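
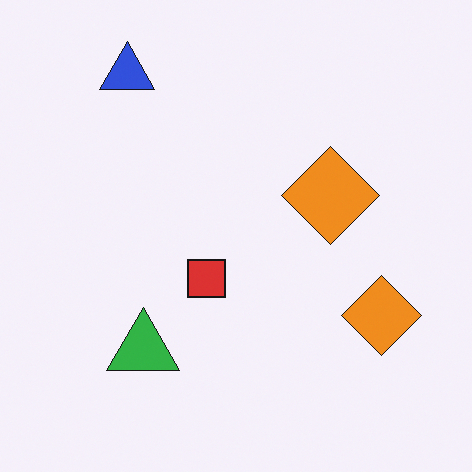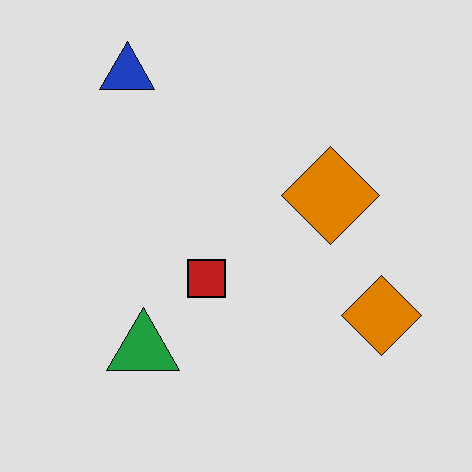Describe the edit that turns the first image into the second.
The second image is the first moderately posterized.

Each flat color has snapped to a coarser quantized level — most visibly, the near-white background has dropped to a flat grey.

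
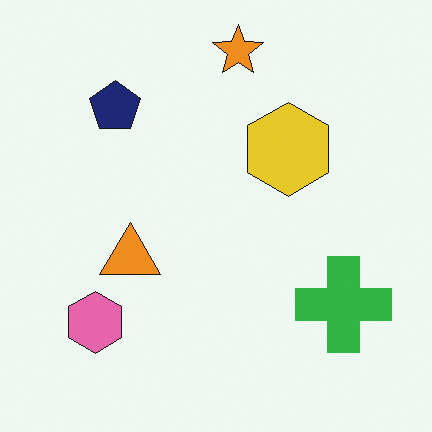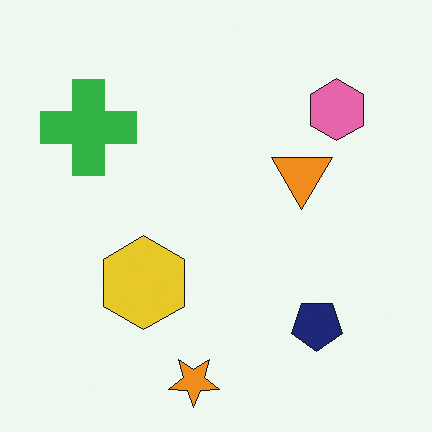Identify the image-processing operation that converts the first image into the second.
This is the original image rotated 180°.

The orange star sits in the top of the first image and the bottom of the second — consistent with a whole-image 180° rotation.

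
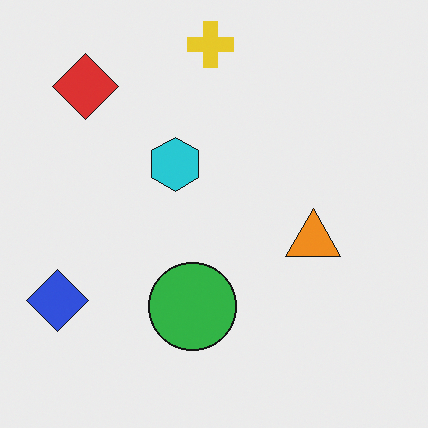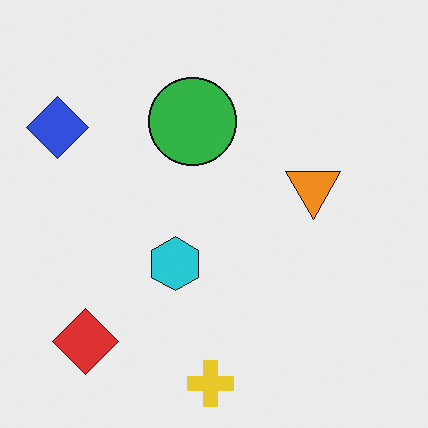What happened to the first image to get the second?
Flipped vertically (top ↔ bottom).

The yellow cross is in the top of the first image and the bottom of the second — shapes on opposite sides of the horizontal midline have swapped in a mirror flip.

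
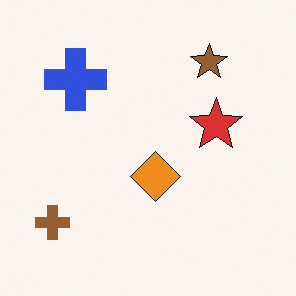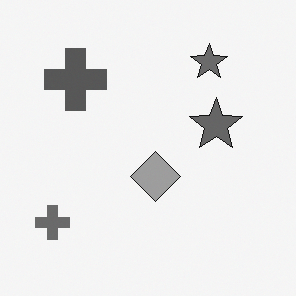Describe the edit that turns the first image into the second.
The second image is the first converted to grayscale.

All color is removed — every shape is now a shade of grey.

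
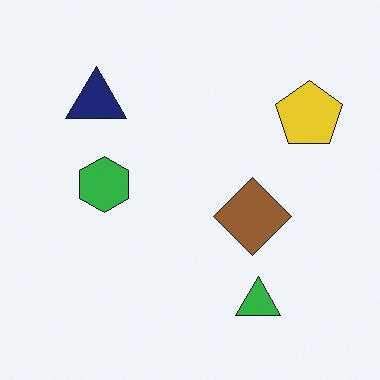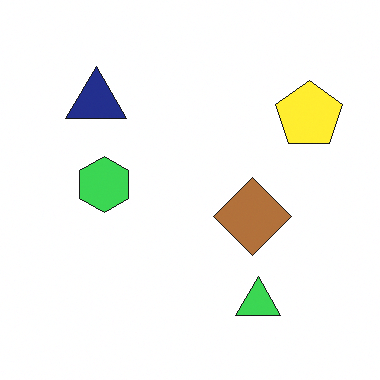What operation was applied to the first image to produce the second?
It was brightened a little.

Every pixel — background and shapes alike — is uniformly brightened.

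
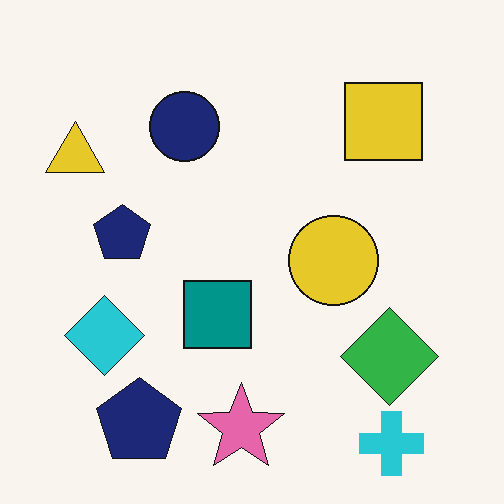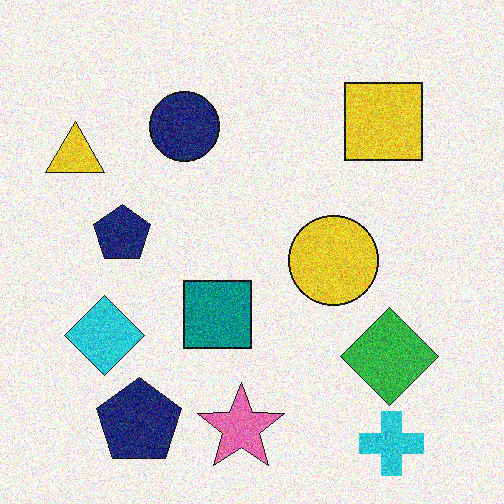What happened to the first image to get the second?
The image was degraded with visible gaussian noise.

Random speckle covers the whole image, including the flat background.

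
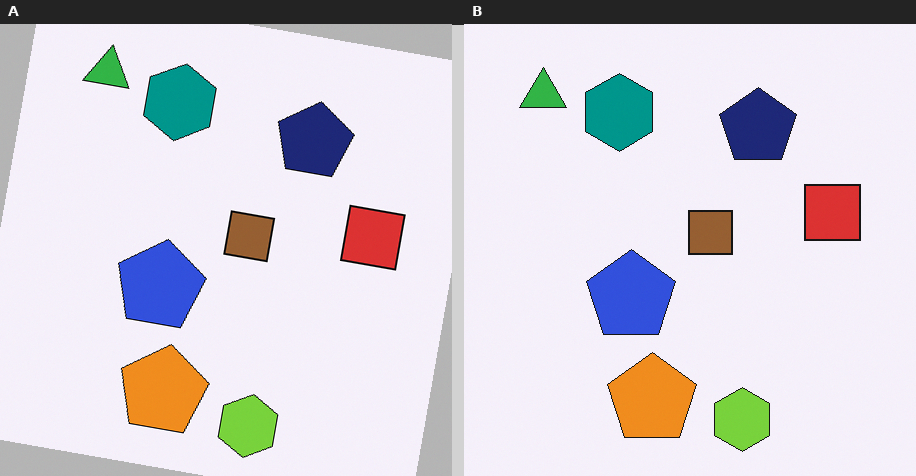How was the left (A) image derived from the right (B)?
It was rotated clockwise by a slight angle.

Every shape is tilted by the same angle and the image corners show triangular fill wedges — a whole-image rotation by a non-right angle.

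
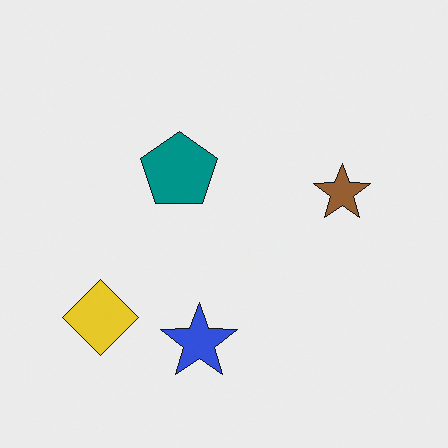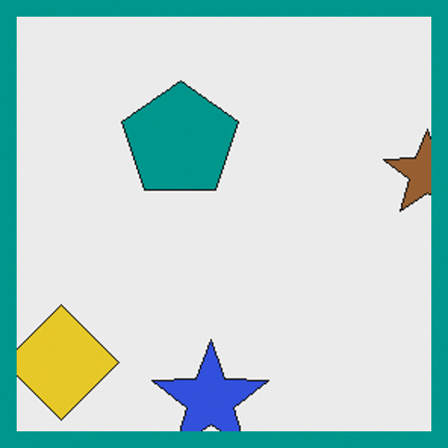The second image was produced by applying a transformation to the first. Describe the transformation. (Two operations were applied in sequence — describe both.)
This is the original image cropped tightly and scaled back up, then framed with a teal border.

The visible shapes are larger and the field of view is narrower; shapes near the original edges may be partly or wholly outside the frame — a crop-and-rescale. A solid teal frame runs around the edge of the second image, with the content slightly shrunk inside it.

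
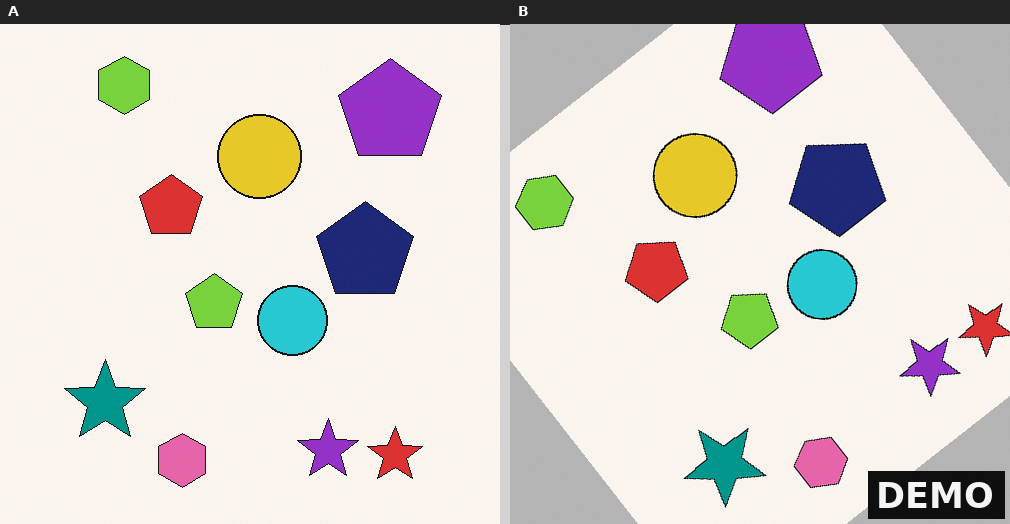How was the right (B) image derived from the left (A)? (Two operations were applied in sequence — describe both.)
It was rotated counter-clockwise by a large amount — several tens of degrees, then watermarked with the text "DEMO" in the lower-right corner.

Every shape is tilted by the same angle and the image corners show triangular fill wedges — a whole-image rotation by a non-right angle. A dark label reading "DEMO" appears in the lower-right corner.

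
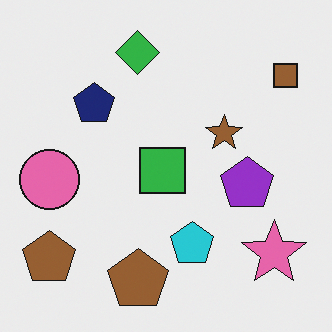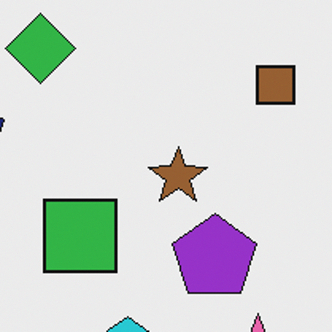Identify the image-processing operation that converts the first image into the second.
The image was cropped slightly and scaled back up.

The visible shapes are larger and the field of view is narrower; shapes near the original edges may be partly or wholly outside the frame — a crop-and-rescale.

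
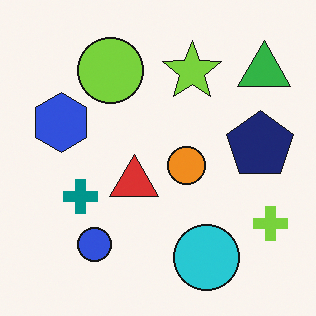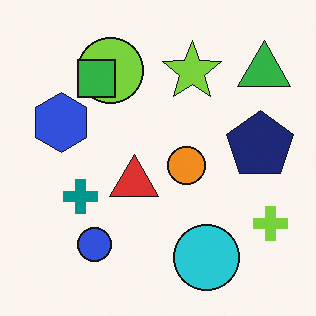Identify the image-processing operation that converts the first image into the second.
The image was overlaid with an additional green square.

A green square appears in the second image that is absent from the first.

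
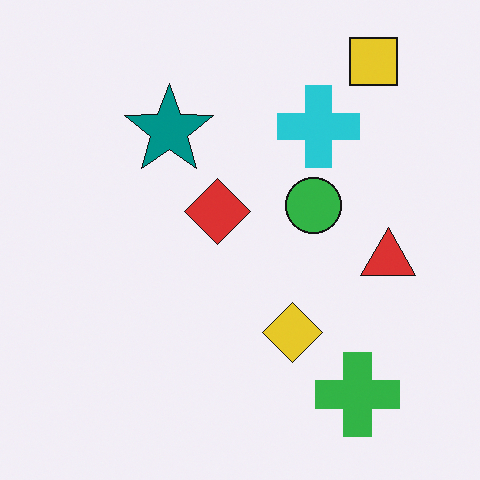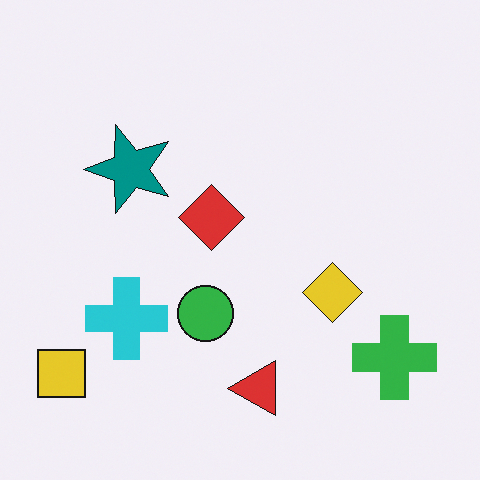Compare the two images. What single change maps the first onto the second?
Transposed (reflected across the top-left ↔ bottom-right diagonal).

Shapes have swapped their row and column positions — what was in the top-right is now in the bottom-left — a diagonal reflection.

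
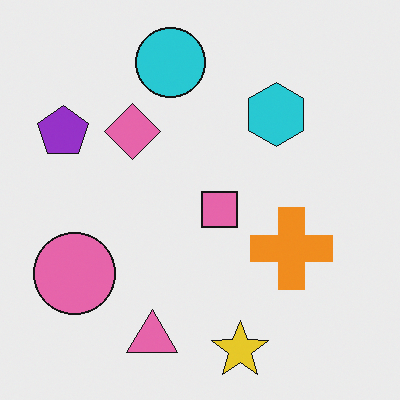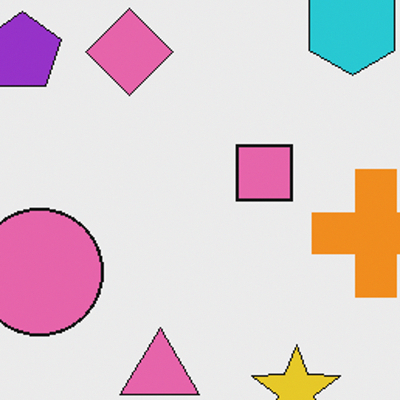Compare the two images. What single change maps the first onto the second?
This is the original image cropped slightly and scaled back up.

The visible shapes are larger and the field of view is narrower; shapes near the original edges may be partly or wholly outside the frame — a crop-and-rescale.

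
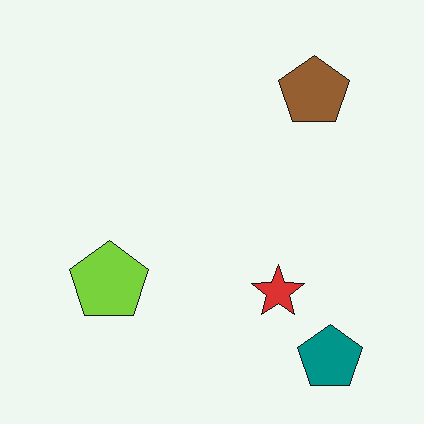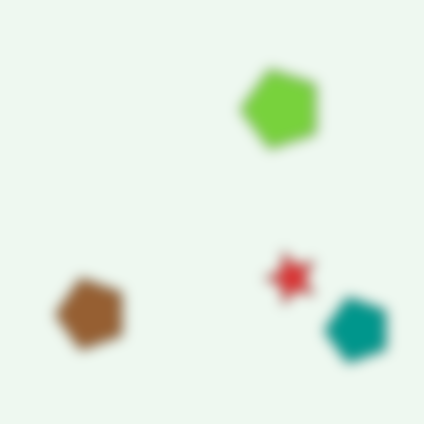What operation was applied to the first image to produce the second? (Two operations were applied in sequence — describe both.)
Heavily blurred, then transposed (reflected across the top-left ↔ bottom-right diagonal).

Shape edges and outlines are uniformly softened across the whole image. Shapes have swapped their row and column positions — what was in the top-right is now in the bottom-left — a diagonal reflection.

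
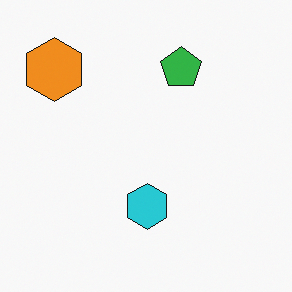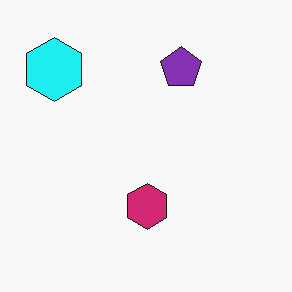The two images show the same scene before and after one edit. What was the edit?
It was hue-shifted noticeably.

Every shape's color has rotated by the same amount around the hue wheel — a uniform hue shift.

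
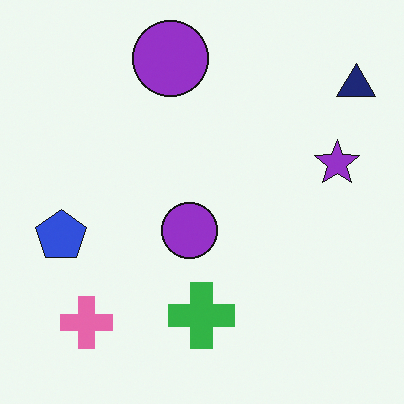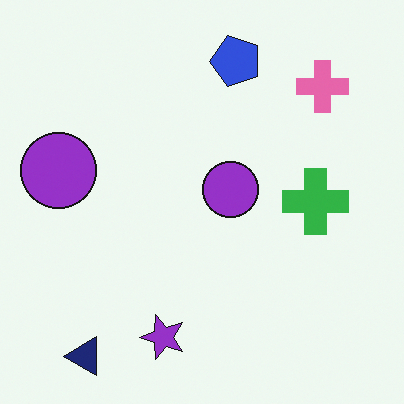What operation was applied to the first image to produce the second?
This is the original image transposed (reflected across the top-left ↔ bottom-right diagonal).

Shapes have swapped their row and column positions — what was in the top-right is now in the bottom-left — a diagonal reflection.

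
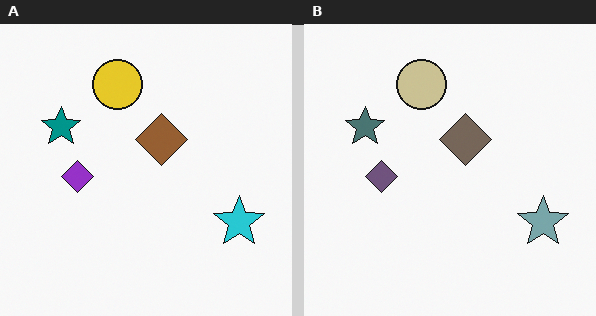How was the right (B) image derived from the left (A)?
Heavily desaturated.

All colors are more muted and greyish — a global saturation change.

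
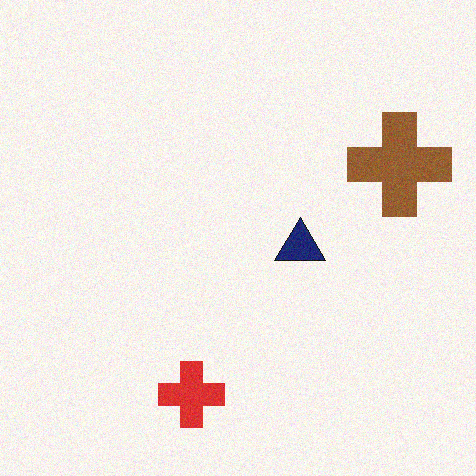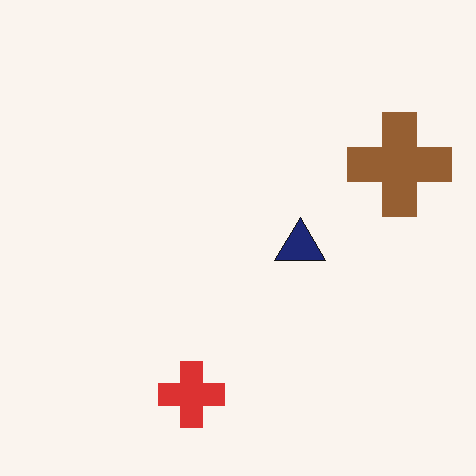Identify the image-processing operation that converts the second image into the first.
The transformation is: degraded with light additive noise.

Random speckle covers the whole image, including the flat background.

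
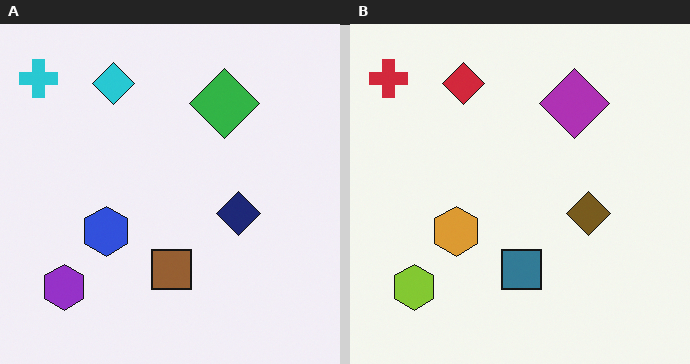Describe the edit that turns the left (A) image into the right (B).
This is the original image hue-shifted through roughly half the color wheel.

Every shape's color has rotated by the same amount around the hue wheel — a uniform hue shift.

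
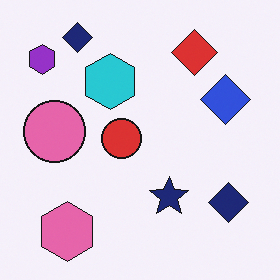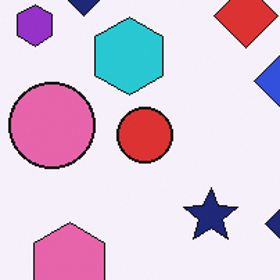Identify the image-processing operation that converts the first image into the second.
This is the original image cropped slightly and scaled back up.

The visible shapes are larger and the field of view is narrower; shapes near the original edges may be partly or wholly outside the frame — a crop-and-rescale.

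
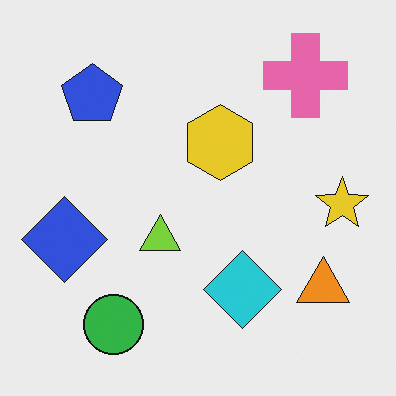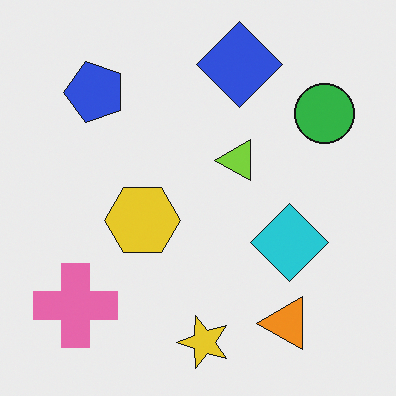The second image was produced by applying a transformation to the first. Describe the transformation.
This is the original image transposed (reflected across the top-left ↔ bottom-right diagonal).

Shapes have swapped their row and column positions — what was in the top-right is now in the bottom-left — a diagonal reflection.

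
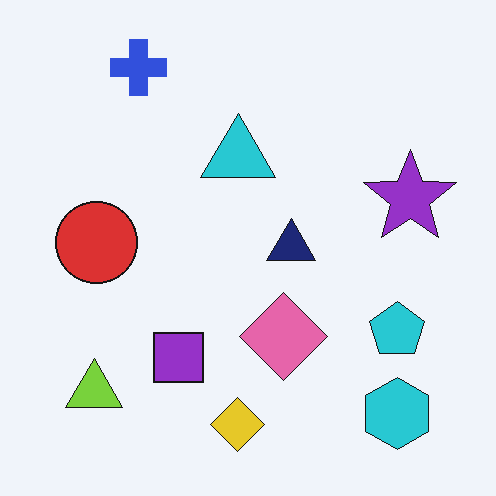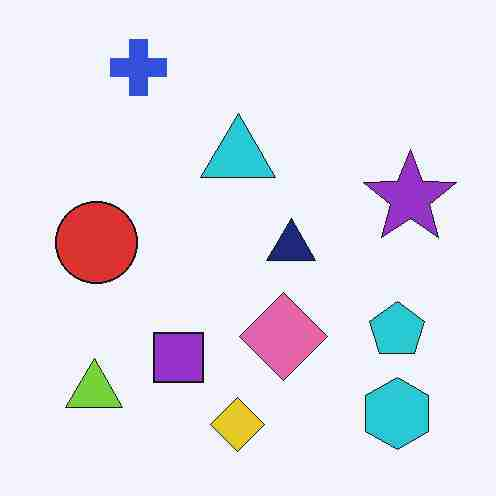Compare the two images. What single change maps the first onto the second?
The image was heavily JPEG-compressed with obvious blocking artifacts.

Blocky 8×8 compression artifacts appear around shape edges and the flat background shows ringing — characteristic JPEG degradation.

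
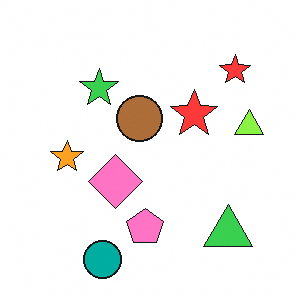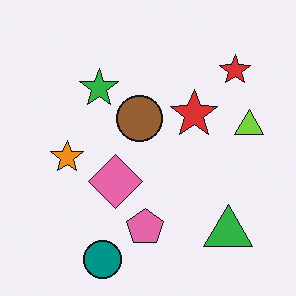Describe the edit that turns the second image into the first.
Slightly brightened.

Every pixel — background and shapes alike — is uniformly brightened.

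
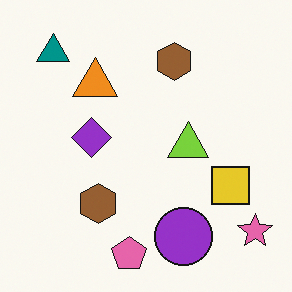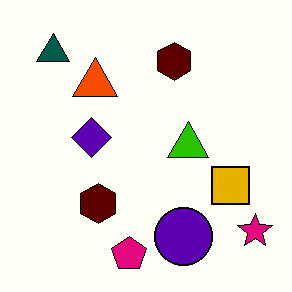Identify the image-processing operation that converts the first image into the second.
The transformation is: given much higher contrast.

Tones are pushed away from mid-grey across the whole image — a global contrast change.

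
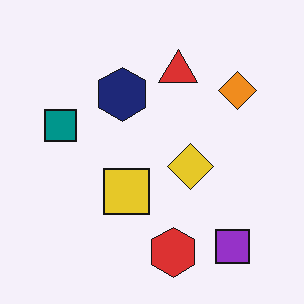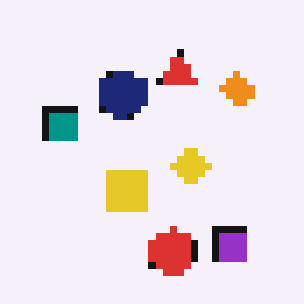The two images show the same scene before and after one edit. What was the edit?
The image was pixelated into visible square blocks.

Shapes are reduced to large square blocks; fine edges and outlines are lost — a downscale-then-upscale (mosaic) effect.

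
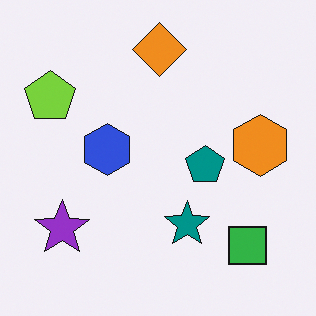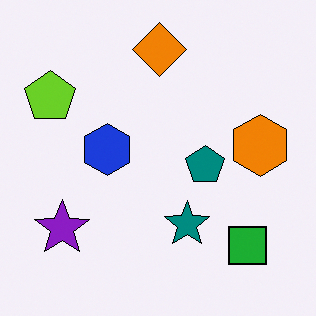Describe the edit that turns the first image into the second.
Given slightly increased contrast.

Tones are pushed away from mid-grey across the whole image — a global contrast change.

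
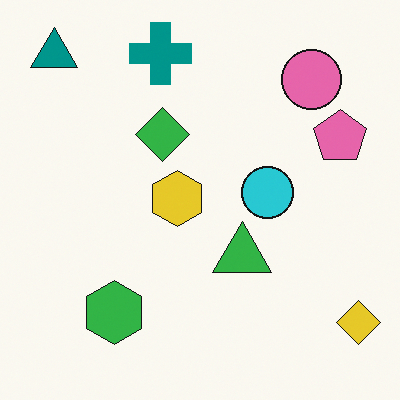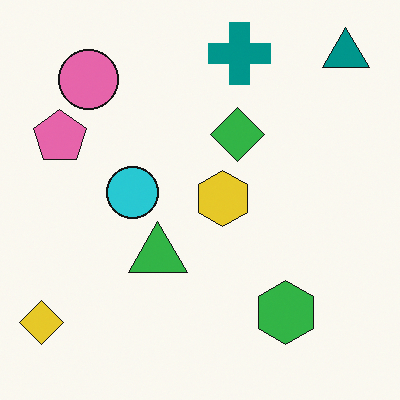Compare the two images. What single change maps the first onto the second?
Flipped horizontally (left ↔ right).

The yellow diamond is in the bottom-right of the first image and the bottom-left of the second — shapes on opposite sides of the vertical midline have swapped in a mirror flip.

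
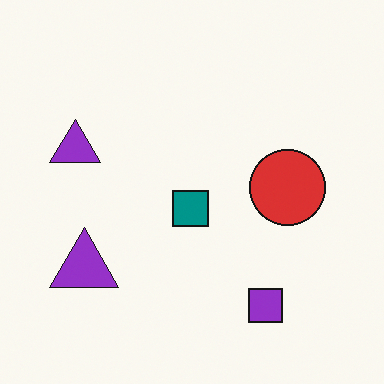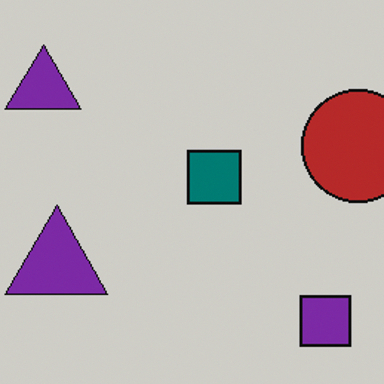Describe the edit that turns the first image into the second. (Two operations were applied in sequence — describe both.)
Cropped to a modestly smaller region and rescaled, then darkened a little.

The visible shapes are larger and the field of view is narrower; shapes near the original edges may be partly or wholly outside the frame — a crop-and-rescale. Every pixel — background and shapes alike — is uniformly darkened.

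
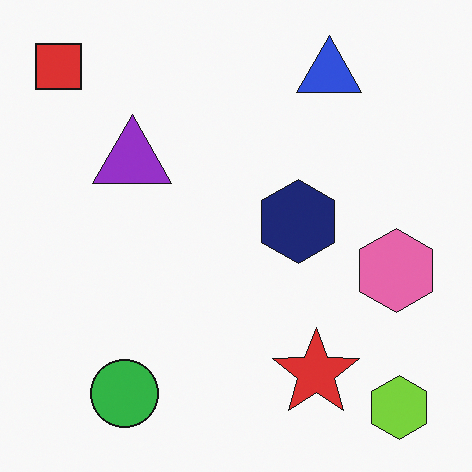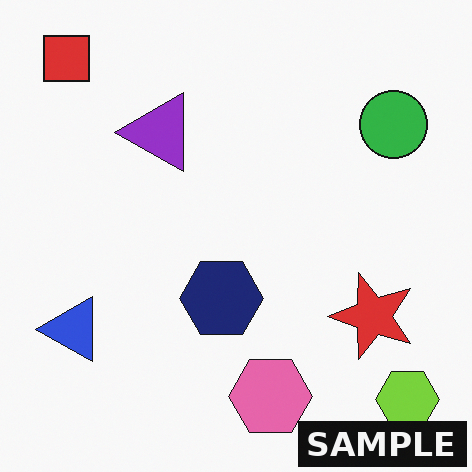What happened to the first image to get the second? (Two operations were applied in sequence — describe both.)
The image was transposed (reflected across the top-left ↔ bottom-right diagonal), then watermarked with the text "SAMPLE" in the lower-right corner.

Shapes have swapped their row and column positions — what was in the top-right is now in the bottom-left — a diagonal reflection. A dark label reading "SAMPLE" appears in the lower-right corner.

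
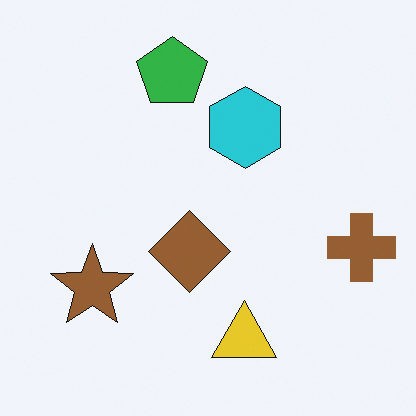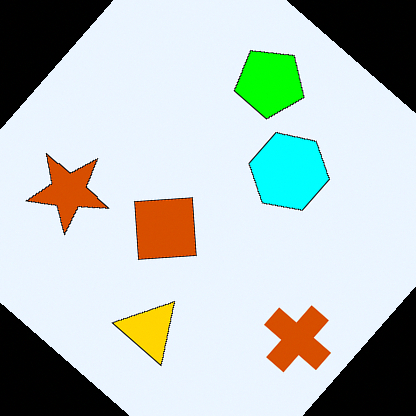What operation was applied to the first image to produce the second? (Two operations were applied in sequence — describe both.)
The second image is the first made much more vivid (saturation change), then rotated clockwise by a large amount — several tens of degrees.

All colors are more vivid — a global saturation change. Every shape is tilted by the same angle and the image corners show triangular fill wedges — a whole-image rotation by a non-right angle.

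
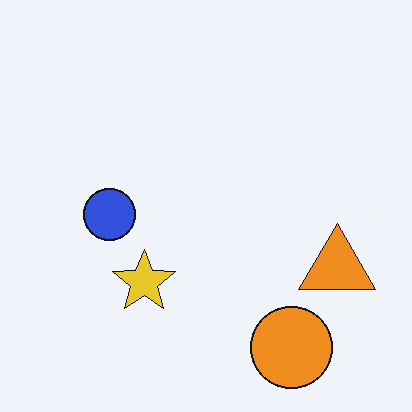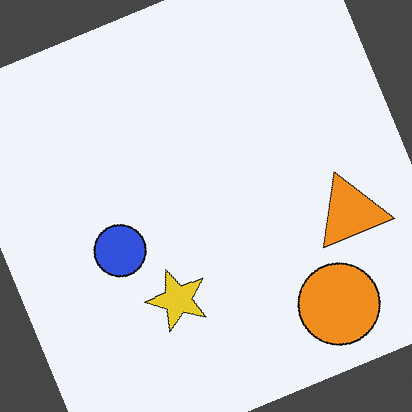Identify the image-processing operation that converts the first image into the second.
The image was rotated counter-clockwise by a clearly visible amount.

Every shape is tilted by the same angle and the image corners show triangular fill wedges — a whole-image rotation by a non-right angle.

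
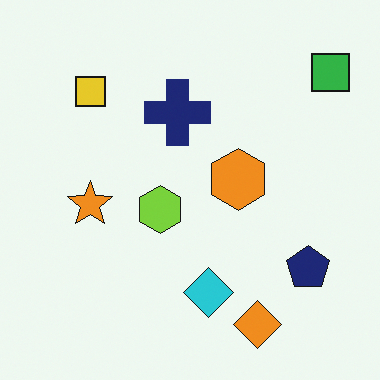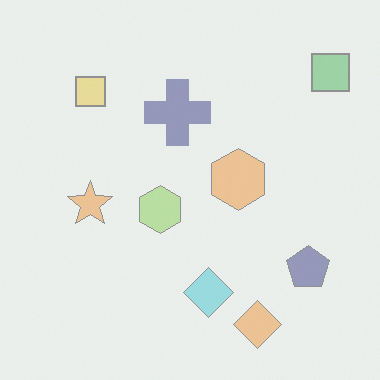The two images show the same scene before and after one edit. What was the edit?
Washed out (contrast reduced).

Tones are pushed toward mid-grey across the whole image — a global contrast change.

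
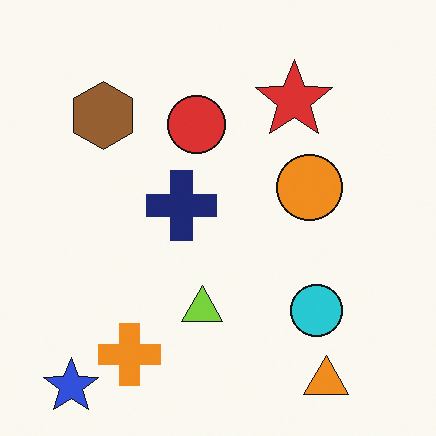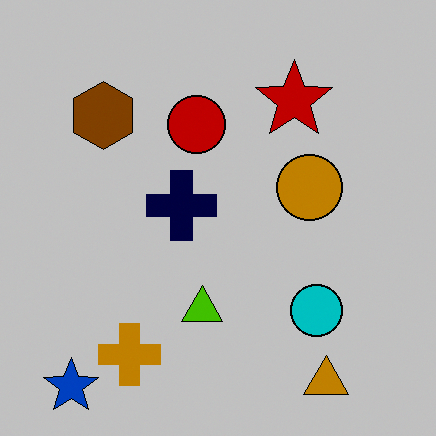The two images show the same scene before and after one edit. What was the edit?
Aggressively posterized.

Each flat color has snapped to a coarser quantized level — most visibly, the near-white background has dropped to a flat grey.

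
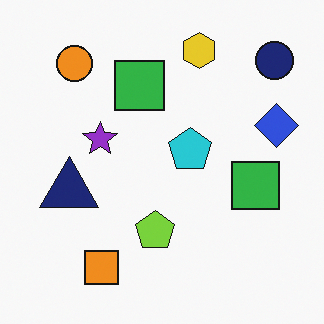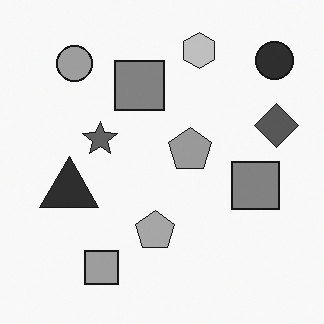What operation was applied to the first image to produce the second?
This is the original image converted to grayscale.

All color is removed — every shape is now a shade of grey.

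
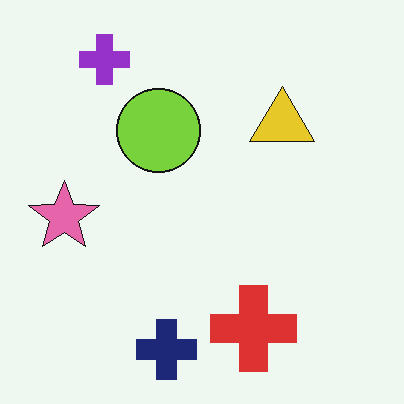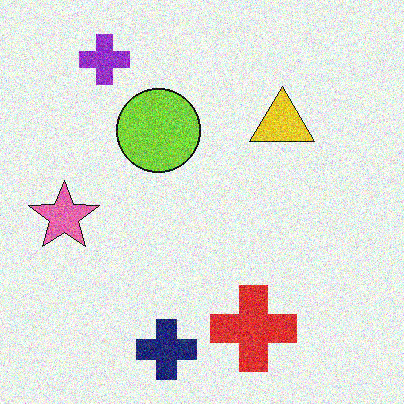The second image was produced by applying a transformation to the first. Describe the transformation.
Degraded with heavy additive noise.

Random speckle covers the whole image, including the flat background.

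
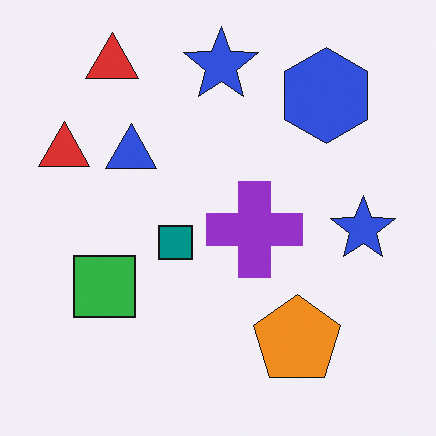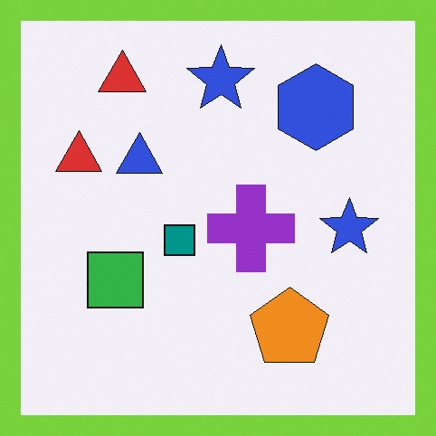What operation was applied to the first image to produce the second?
The transformation is: framed with a lime border.

A solid lime frame runs around the edge of the second image, with the content slightly shrunk inside it.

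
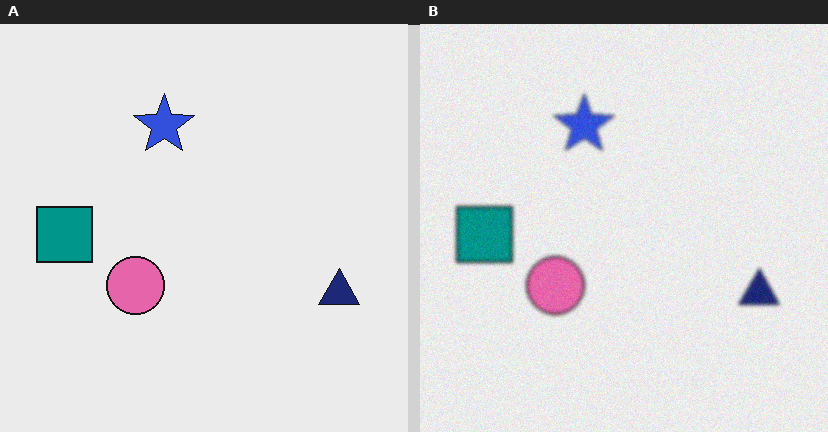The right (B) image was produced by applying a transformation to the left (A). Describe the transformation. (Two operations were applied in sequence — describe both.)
The image was slightly softened, then degraded with a light layer of grain.

Shape edges and outlines are uniformly softened across the whole image. Random speckle covers the whole image, including the flat background.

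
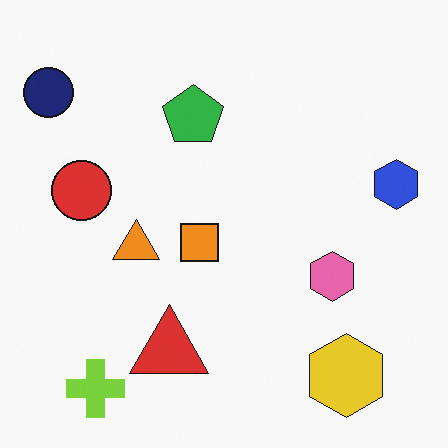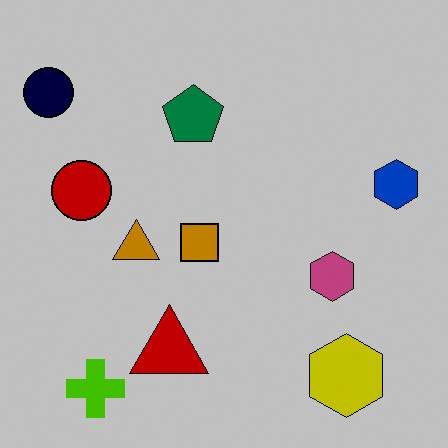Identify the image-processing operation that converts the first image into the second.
The second image is the first heavily posterized to just a handful of flat colors.

Each flat color has snapped to a coarser quantized level — most visibly, the near-white background has dropped to a flat grey.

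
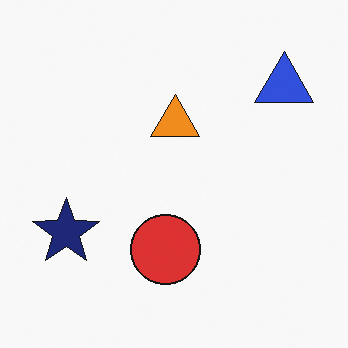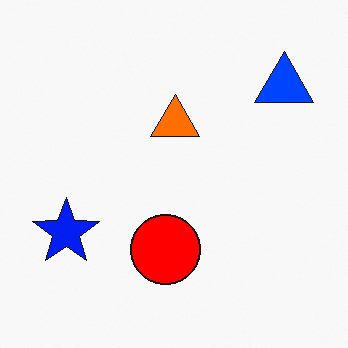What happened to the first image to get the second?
Heavily oversaturated.

All colors are more vivid — a global saturation change.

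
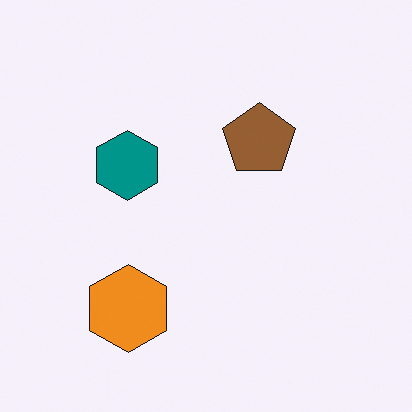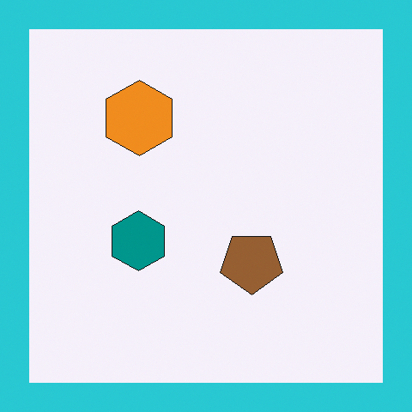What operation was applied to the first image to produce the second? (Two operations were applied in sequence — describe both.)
The second image is the first flipped vertically (top ↔ bottom), then framed with a cyan border.

The orange hexagon is in the bottom-left of the first image and the top-left of the second — shapes on opposite sides of the horizontal midline have swapped in a mirror flip. A solid cyan frame runs around the edge of the second image, with the content slightly shrunk inside it.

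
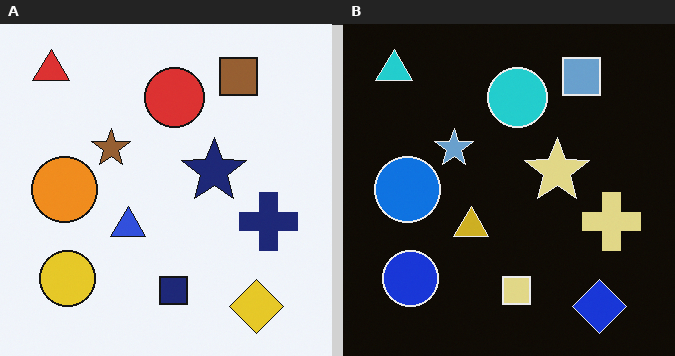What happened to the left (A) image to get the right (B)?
Color-inverted (negative).

The light background has become dark and every shape's color is its complement — a photographic negative.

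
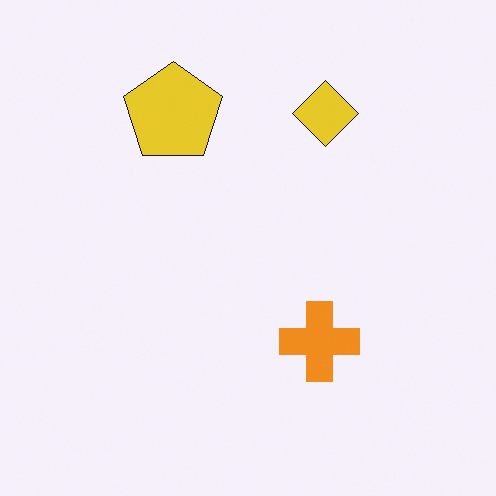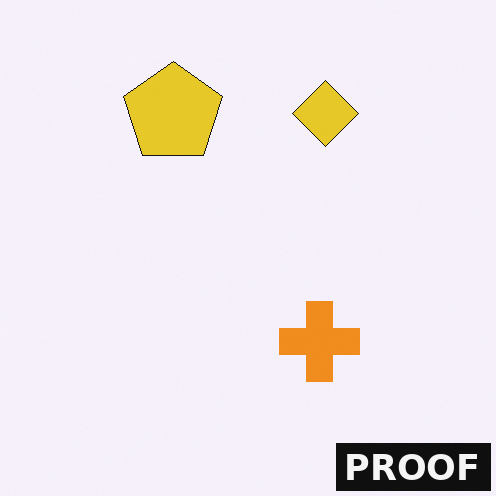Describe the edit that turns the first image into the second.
This is the original image watermarked with the text "PROOF" in the lower-right corner.

A dark label reading "PROOF" appears in the lower-right corner.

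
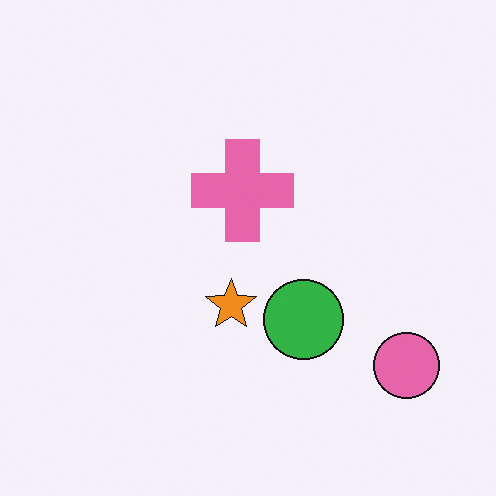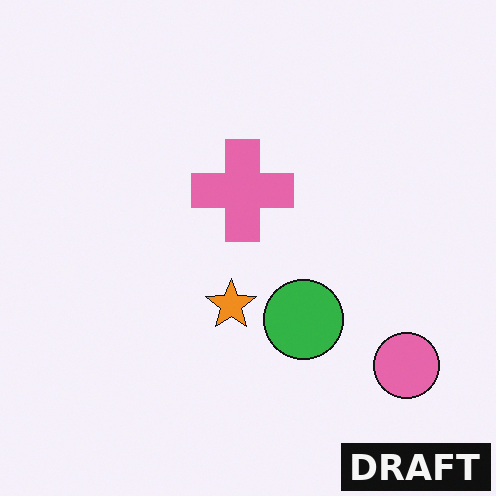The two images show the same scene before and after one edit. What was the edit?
Watermarked with the text "DRAFT" in the lower-right corner.

A dark label reading "DRAFT" appears in the lower-right corner.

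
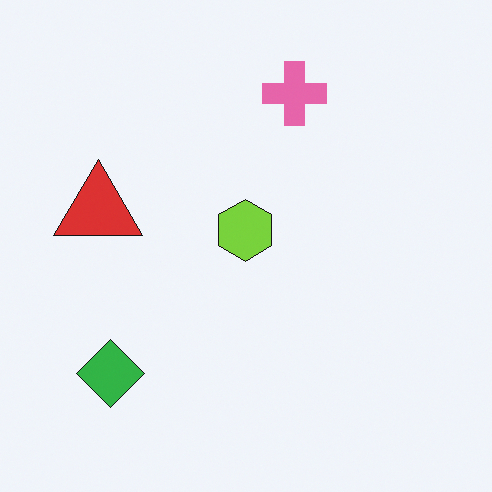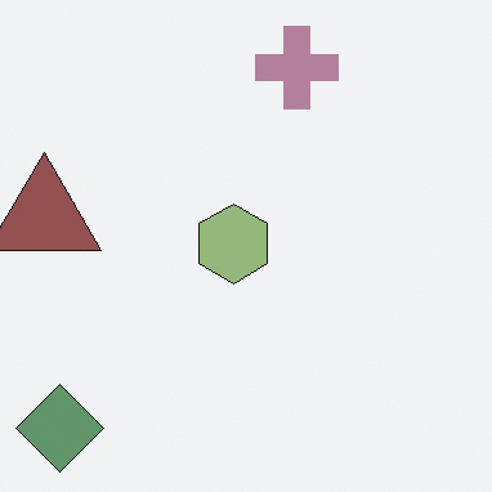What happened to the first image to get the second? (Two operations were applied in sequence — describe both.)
This is the original image cropped to a modestly smaller region and rescaled, then heavily desaturated.

The visible shapes are larger and the field of view is narrower; shapes near the original edges may be partly or wholly outside the frame — a crop-and-rescale. All colors are more muted and greyish — a global saturation change.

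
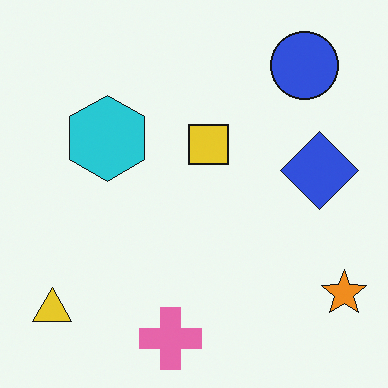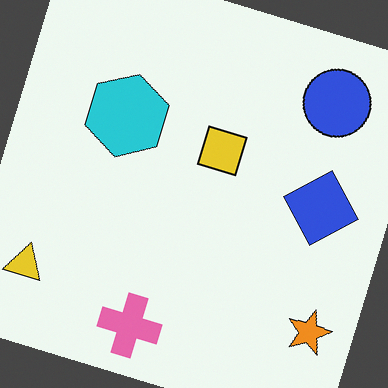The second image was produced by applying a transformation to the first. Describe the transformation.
Rotated clockwise by a moderate amount.

Every shape is tilted by the same angle and the image corners show triangular fill wedges — a whole-image rotation by a non-right angle.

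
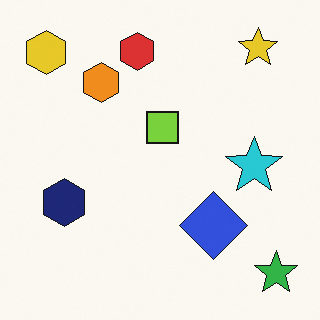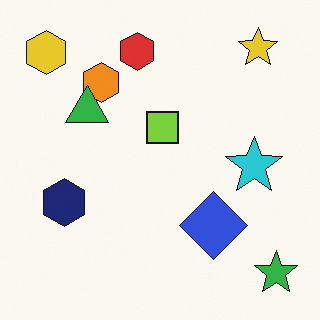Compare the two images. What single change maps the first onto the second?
It was overlaid with an additional green triangle.

A green triangle appears in the second image that is absent from the first.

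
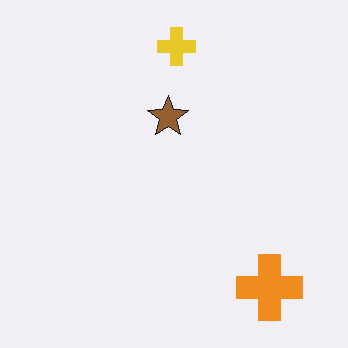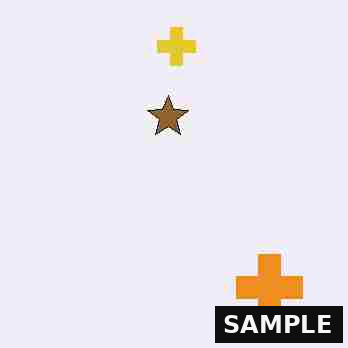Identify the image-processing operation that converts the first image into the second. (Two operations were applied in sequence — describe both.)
Heavily JPEG-compressed with obvious blocking artifacts, then watermarked with the text "SAMPLE" in the lower-right corner.

Blocky 8×8 compression artifacts appear around shape edges and the flat background shows ringing — characteristic JPEG degradation. A dark label reading "SAMPLE" appears in the lower-right corner.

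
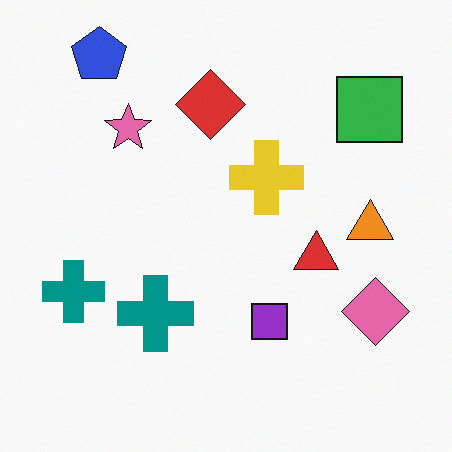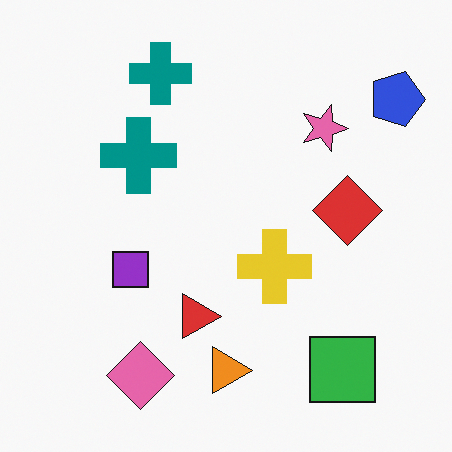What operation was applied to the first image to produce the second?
Rotated 90° clockwise.

The blue pentagon sits in the top-left of the first image and the top-right of the second — consistent with a whole-image 90° clockwise rotation.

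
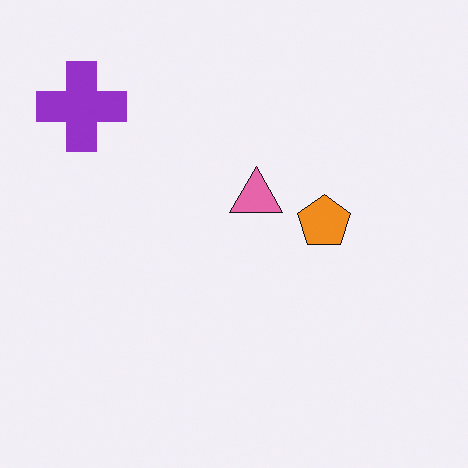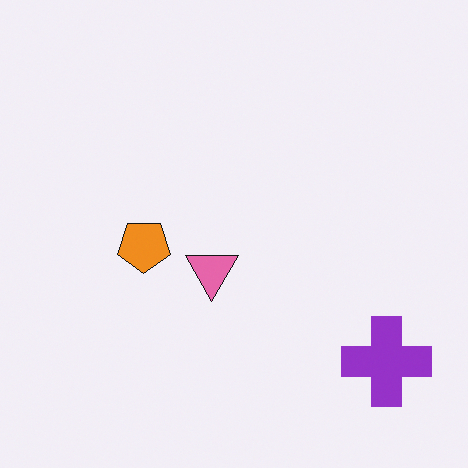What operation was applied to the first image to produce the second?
It was rotated 180°.

The purple cross sits in the top-left of the first image and the bottom-right of the second — consistent with a whole-image 180° rotation.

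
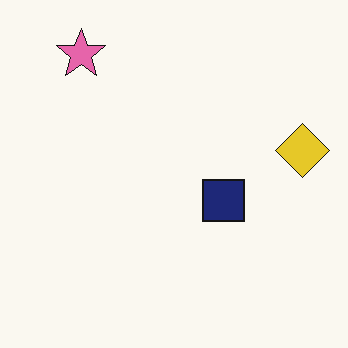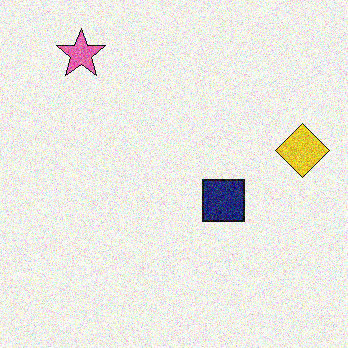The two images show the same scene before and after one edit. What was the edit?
The image was degraded with visible gaussian noise.

Random speckle covers the whole image, including the flat background.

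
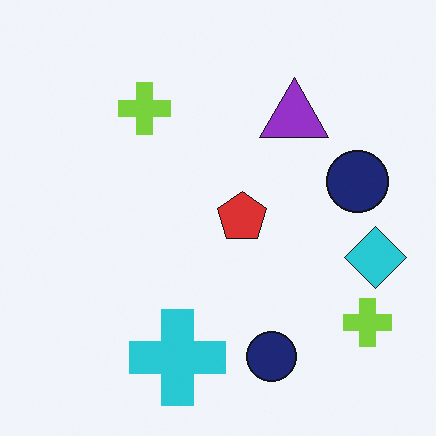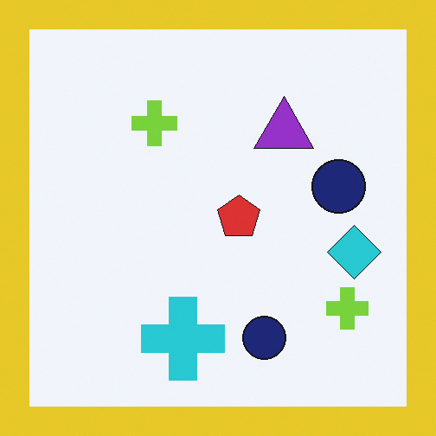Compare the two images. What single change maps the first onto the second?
This is the original image framed with a yellow border.

A solid yellow frame runs around the edge of the second image, with the content slightly shrunk inside it.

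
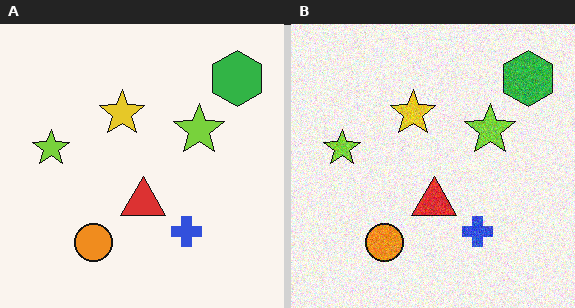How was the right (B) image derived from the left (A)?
Degraded with moderate additive noise.

Random speckle covers the whole image, including the flat background.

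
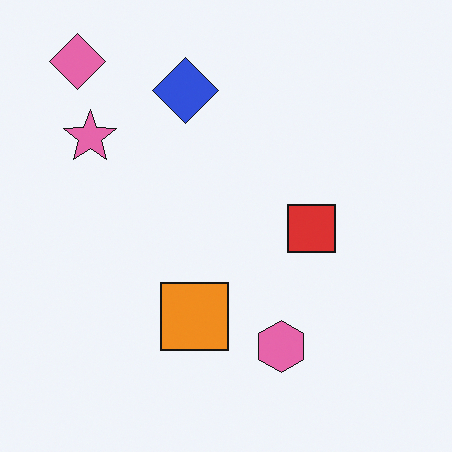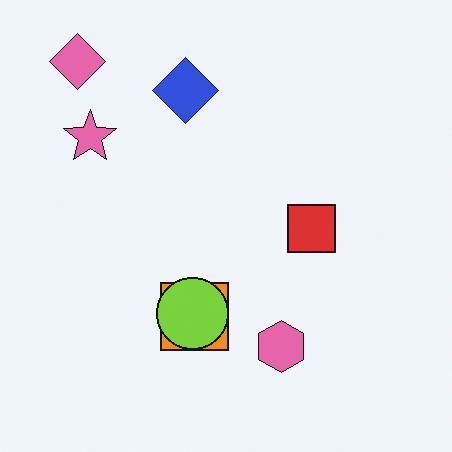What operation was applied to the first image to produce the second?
The second image is the first overlaid with an additional lime circle.

A lime circle appears in the second image that is absent from the first.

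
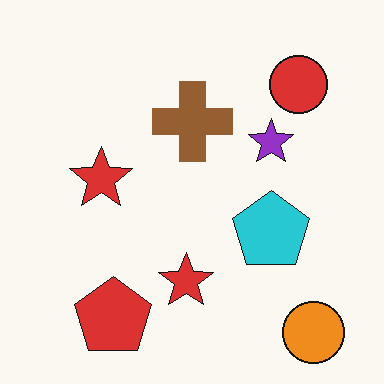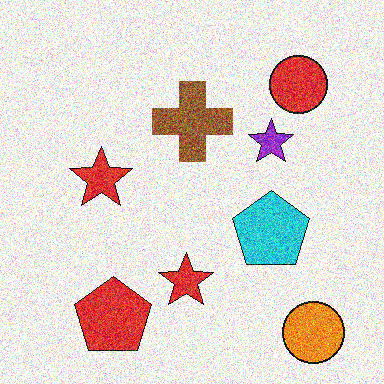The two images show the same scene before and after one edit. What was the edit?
The image was degraded with strong gaussian noise.

Random speckle covers the whole image, including the flat background.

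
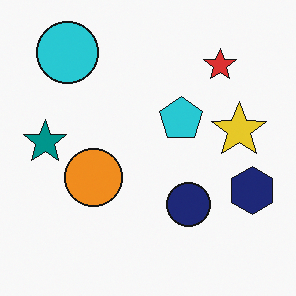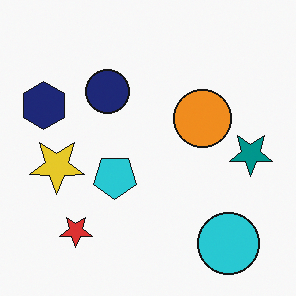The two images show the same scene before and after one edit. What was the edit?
The image was rotated 180°.

The cyan circle sits in the top-left of the first image and the bottom-right of the second — consistent with a whole-image 180° rotation.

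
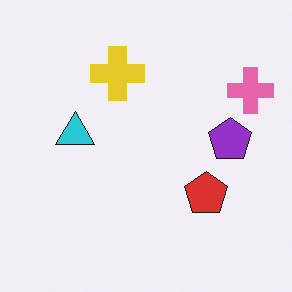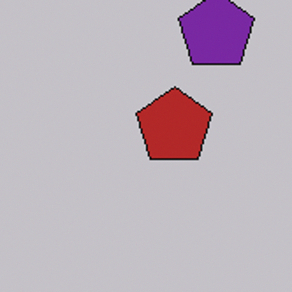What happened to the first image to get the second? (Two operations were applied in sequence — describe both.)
It was darkened a little, then cropped tightly and scaled back up.

Every pixel — background and shapes alike — is uniformly darkened. The visible shapes are larger and the field of view is narrower; shapes near the original edges may be partly or wholly outside the frame — a crop-and-rescale.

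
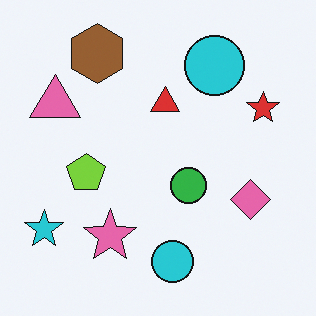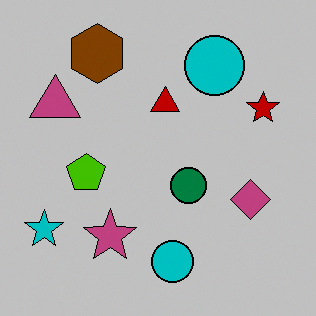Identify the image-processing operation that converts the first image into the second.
The image was heavily posterized to just a handful of flat colors.

Each flat color has snapped to a coarser quantized level — most visibly, the near-white background has dropped to a flat grey.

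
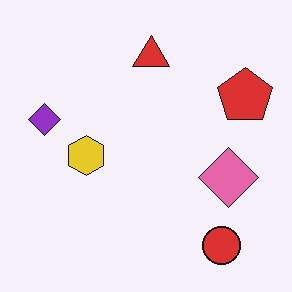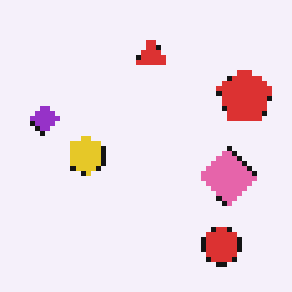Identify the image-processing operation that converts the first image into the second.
Mildly pixelated.

Shapes are reduced to large square blocks; fine edges and outlines are lost — a downscale-then-upscale (mosaic) effect.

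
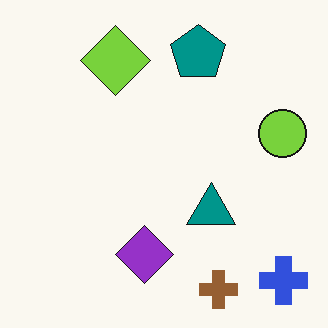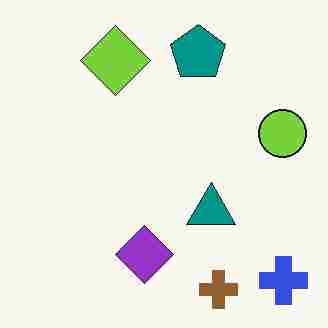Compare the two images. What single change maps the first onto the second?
It was heavily JPEG-compressed with obvious blocking artifacts.

Blocky 8×8 compression artifacts appear around shape edges and the flat background shows ringing — characteristic JPEG degradation.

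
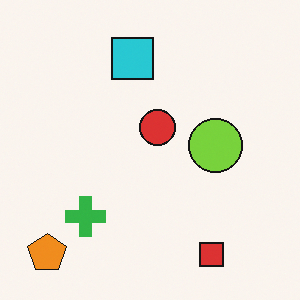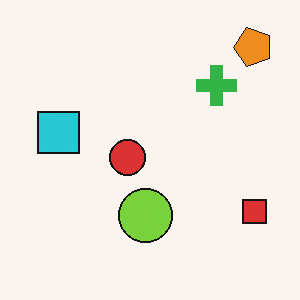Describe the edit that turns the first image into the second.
The second image is the first transposed (reflected across the top-left ↔ bottom-right diagonal).

Shapes have swapped their row and column positions — what was in the top-right is now in the bottom-left — a diagonal reflection.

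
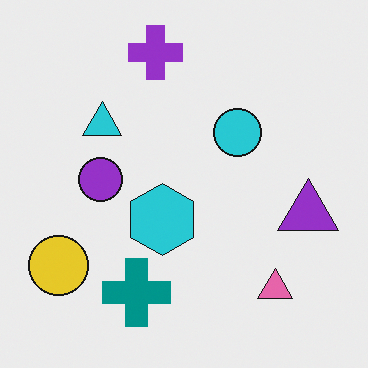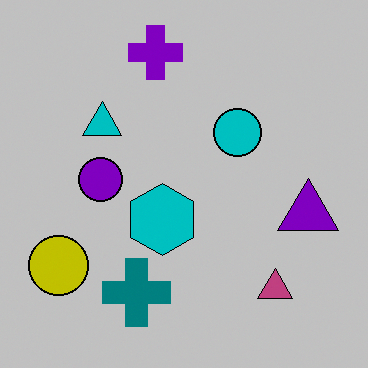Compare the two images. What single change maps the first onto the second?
The image was heavily posterized to just a handful of flat colors.

Each flat color has snapped to a coarser quantized level — most visibly, the near-white background has dropped to a flat grey.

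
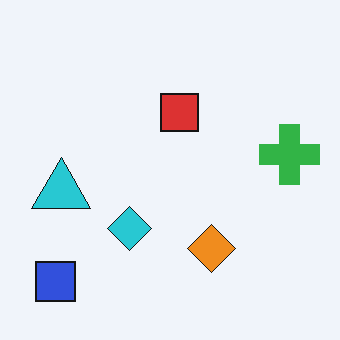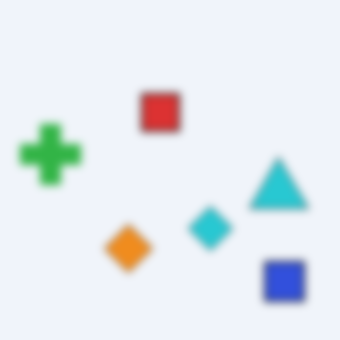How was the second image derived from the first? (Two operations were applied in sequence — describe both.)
This is the original image moderately blurred, then flipped horizontally (left ↔ right).

Shape edges and outlines are uniformly softened across the whole image. The green cross is in the right of the first image and the left of the second — shapes on opposite sides of the vertical midline have swapped in a mirror flip.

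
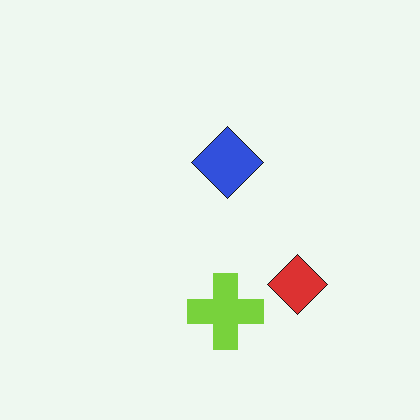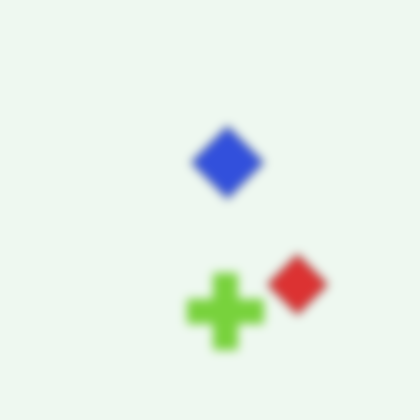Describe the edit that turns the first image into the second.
The transformation is: heavily blurred.

Shape edges and outlines are uniformly softened across the whole image.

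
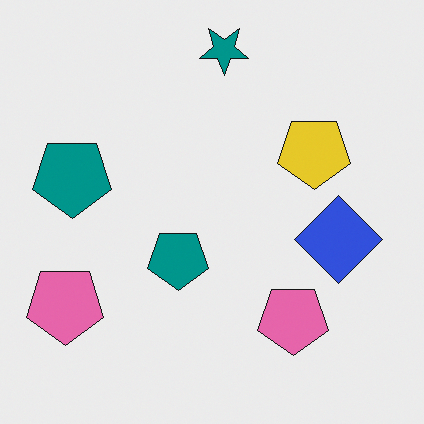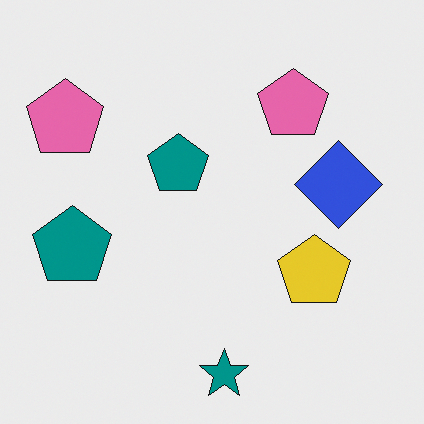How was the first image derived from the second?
It was flipped vertically (top ↔ bottom).

The teal star is in the bottom of the second image and the top of the first — shapes on opposite sides of the horizontal midline have swapped in a mirror flip.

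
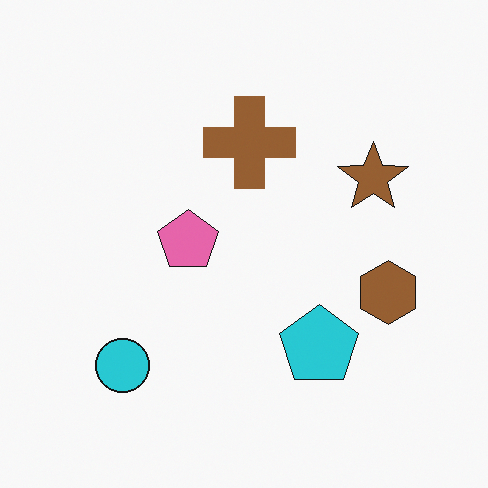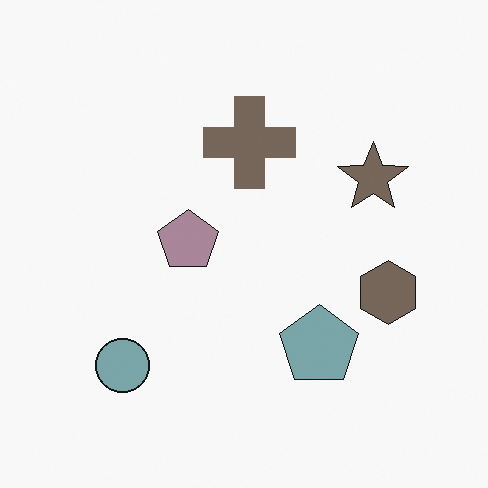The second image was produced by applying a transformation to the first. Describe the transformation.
This is the original image heavily desaturated.

All colors are more muted and greyish — a global saturation change.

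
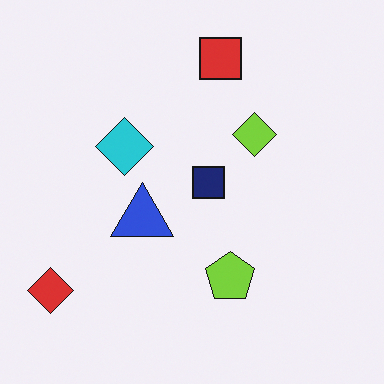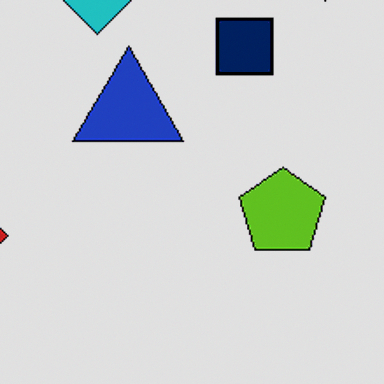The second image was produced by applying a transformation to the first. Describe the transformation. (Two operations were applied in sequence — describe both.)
It was cropped tightly and scaled back up, then moderately posterized.

The visible shapes are larger and the field of view is narrower; shapes near the original edges may be partly or wholly outside the frame — a crop-and-rescale. Each flat color has snapped to a coarser quantized level — most visibly, the near-white background has dropped to a flat grey.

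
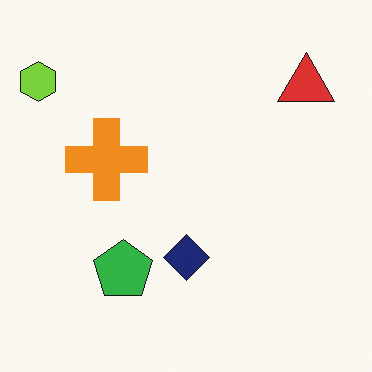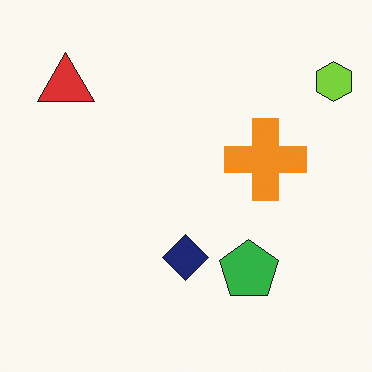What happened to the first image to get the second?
This is the original image flipped horizontally (left ↔ right).

The lime hexagon is in the top-left of the first image and the top-right of the second — shapes on opposite sides of the vertical midline have swapped in a mirror flip.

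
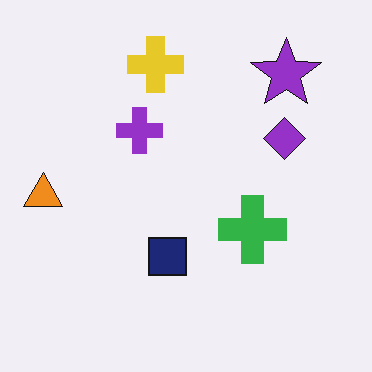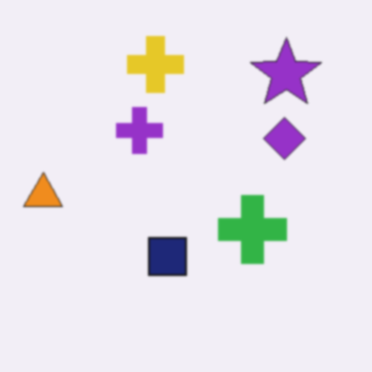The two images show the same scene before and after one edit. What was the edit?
The transformation is: lightly blurred.

Shape edges and outlines are uniformly softened across the whole image.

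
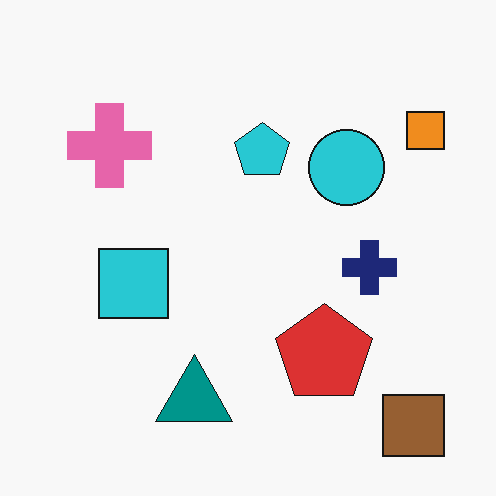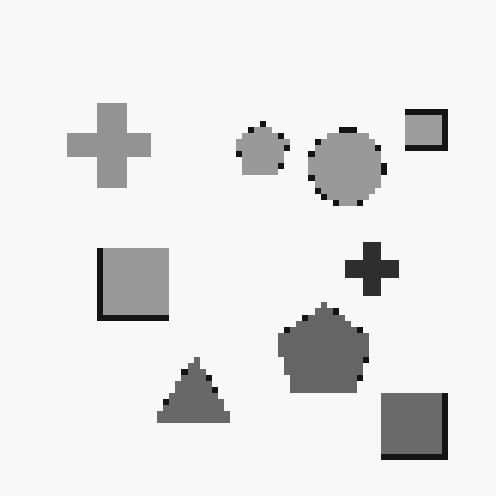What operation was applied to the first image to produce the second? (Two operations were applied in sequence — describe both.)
It was moderately pixelated, then converted to grayscale.

Shapes are reduced to large square blocks; fine edges and outlines are lost — a downscale-then-upscale (mosaic) effect. All color is removed — every shape is now a shade of grey.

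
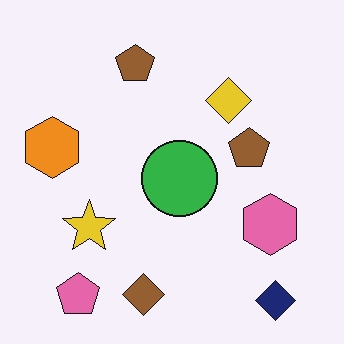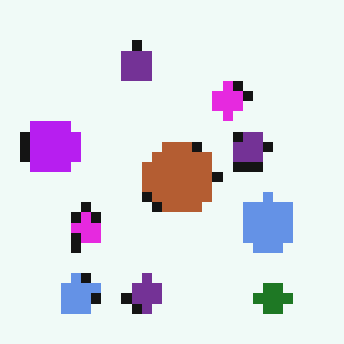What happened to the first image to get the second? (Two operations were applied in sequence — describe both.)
The transformation is: hue-shifted through roughly half the color wheel, then coarsely pixelated.

Every shape's color has rotated by the same amount around the hue wheel — a uniform hue shift. Shapes are reduced to large square blocks; fine edges and outlines are lost — a downscale-then-upscale (mosaic) effect.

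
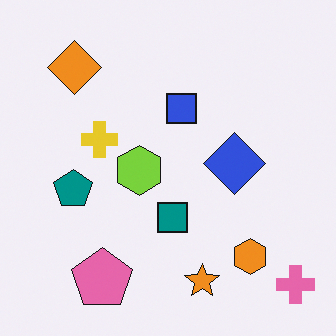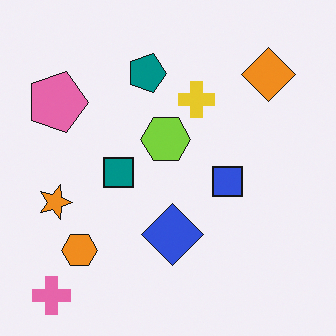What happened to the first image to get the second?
It was rotated 90° clockwise.

The pink cross sits in the bottom-right of the first image and the bottom-left of the second — consistent with a whole-image 90° clockwise rotation.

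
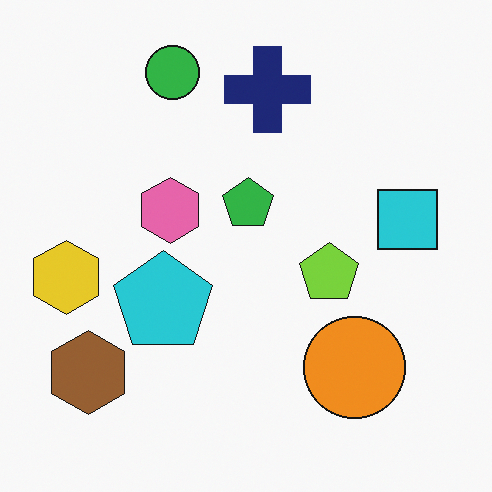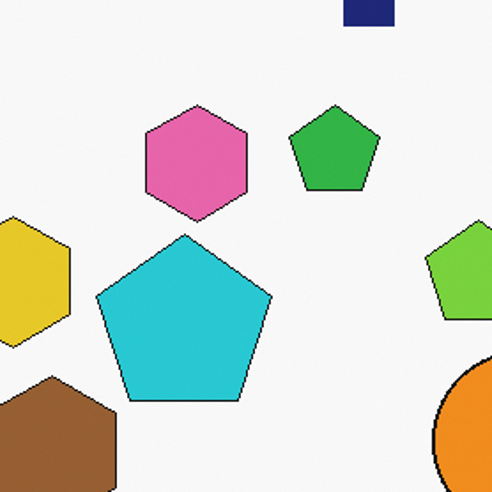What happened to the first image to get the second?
It was cropped tightly and scaled back up.

The visible shapes are larger and the field of view is narrower; shapes near the original edges may be partly or wholly outside the frame — a crop-and-rescale.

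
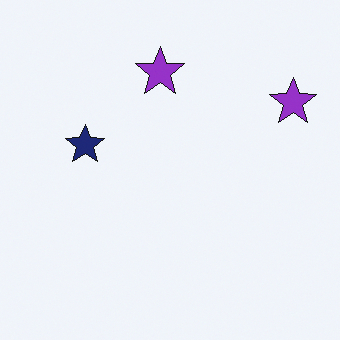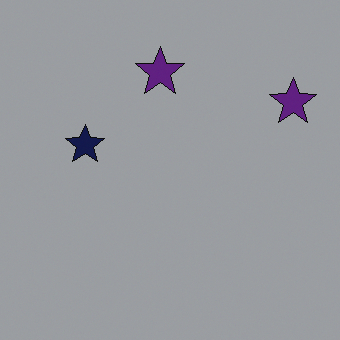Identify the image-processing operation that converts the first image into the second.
The image was darkened a lot.

Every pixel — background and shapes alike — is uniformly darkened.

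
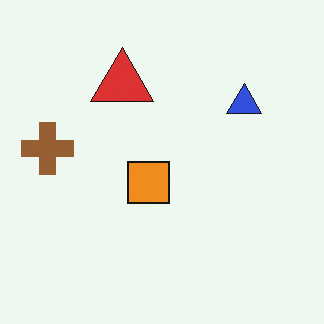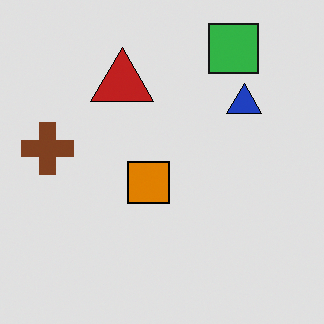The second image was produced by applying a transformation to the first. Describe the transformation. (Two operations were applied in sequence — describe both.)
It was posterized to a reduced palette, then overlaid with an additional green square.

Each flat color has snapped to a coarser quantized level — most visibly, the near-white background has dropped to a flat grey. A green square appears in the second image that is absent from the first.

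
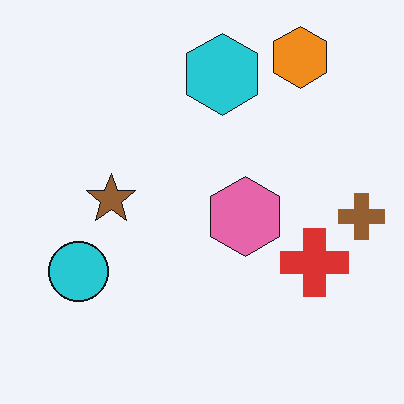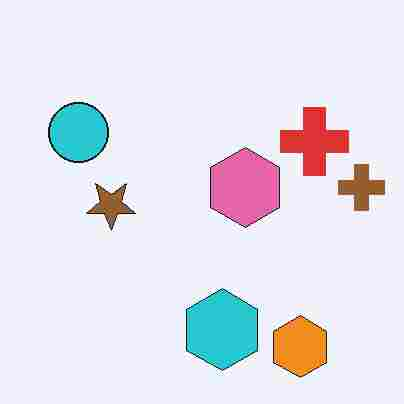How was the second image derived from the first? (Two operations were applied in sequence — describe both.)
This is the original image flipped vertically (top ↔ bottom), then degraded with heavy JPEG compression.

The orange hexagon is in the top-right of the first image and the bottom-right of the second — shapes on opposite sides of the horizontal midline have swapped in a mirror flip. Blocky 8×8 compression artifacts appear around shape edges and the flat background shows ringing — characteristic JPEG degradation.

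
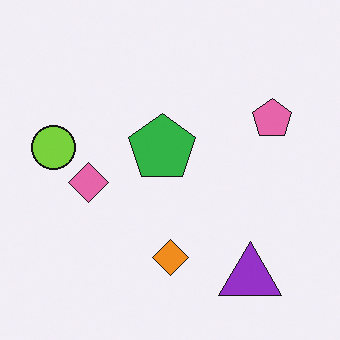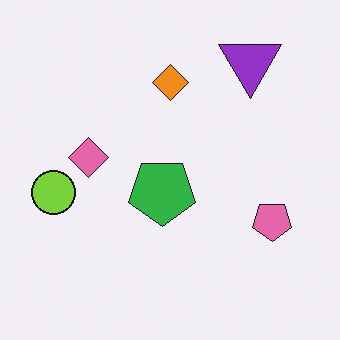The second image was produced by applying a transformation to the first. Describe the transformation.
The image was flipped vertically (top ↔ bottom).

The purple triangle is in the bottom-right of the first image and the top-right of the second — shapes on opposite sides of the horizontal midline have swapped in a mirror flip.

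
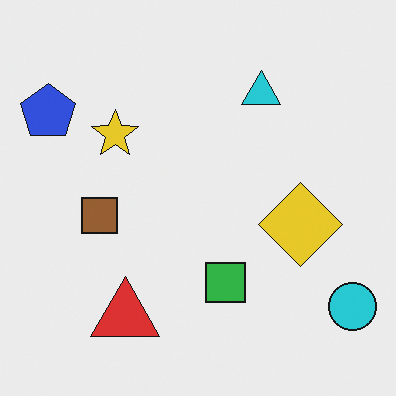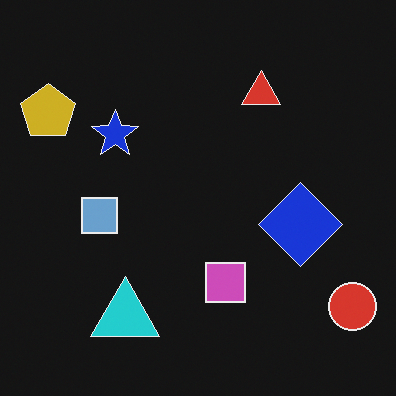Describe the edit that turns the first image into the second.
The image was color-inverted (negative).

The light background has become dark and every shape's color is its complement — a photographic negative.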